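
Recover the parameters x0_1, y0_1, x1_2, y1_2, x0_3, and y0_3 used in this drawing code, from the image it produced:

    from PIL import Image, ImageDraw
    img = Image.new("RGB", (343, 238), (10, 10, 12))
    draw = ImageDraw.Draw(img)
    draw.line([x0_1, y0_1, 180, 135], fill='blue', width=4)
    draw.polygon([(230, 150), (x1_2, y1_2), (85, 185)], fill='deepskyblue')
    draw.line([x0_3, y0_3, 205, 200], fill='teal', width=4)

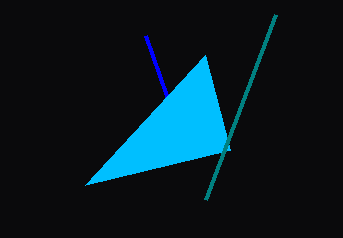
x0_1 = 145
y0_1 = 35
x1_2 = 205
y1_2 = 55
x0_3 = 275
y0_3 = 15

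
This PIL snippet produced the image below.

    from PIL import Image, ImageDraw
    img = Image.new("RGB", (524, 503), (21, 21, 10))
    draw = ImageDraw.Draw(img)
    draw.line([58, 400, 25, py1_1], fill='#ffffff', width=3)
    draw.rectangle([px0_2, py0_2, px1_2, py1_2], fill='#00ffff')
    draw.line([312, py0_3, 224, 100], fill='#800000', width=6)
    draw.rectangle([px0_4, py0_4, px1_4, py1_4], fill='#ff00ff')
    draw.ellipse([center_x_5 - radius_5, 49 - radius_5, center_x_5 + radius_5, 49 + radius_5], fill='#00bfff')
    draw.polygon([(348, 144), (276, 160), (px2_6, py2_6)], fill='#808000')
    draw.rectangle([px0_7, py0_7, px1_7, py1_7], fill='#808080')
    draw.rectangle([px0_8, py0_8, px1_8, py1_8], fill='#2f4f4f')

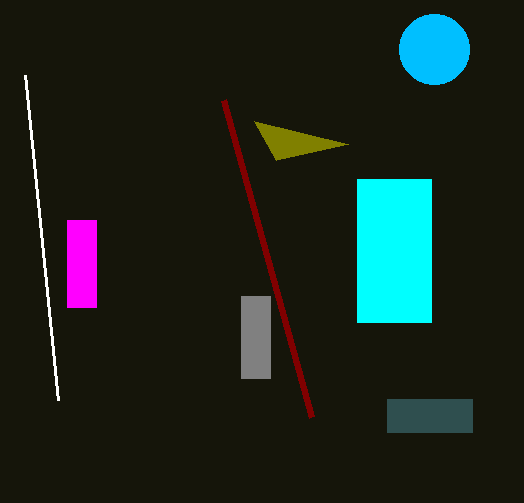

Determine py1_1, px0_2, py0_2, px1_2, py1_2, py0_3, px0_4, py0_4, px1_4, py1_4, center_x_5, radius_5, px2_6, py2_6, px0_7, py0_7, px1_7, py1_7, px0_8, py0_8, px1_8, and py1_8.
py1_1 = 75; px0_2 = 357; py0_2 = 179; px1_2 = 431; py1_2 = 322; py0_3 = 417; px0_4 = 67; py0_4 = 220; px1_4 = 96; py1_4 = 307; center_x_5 = 434; radius_5 = 35; px2_6 = 254; py2_6 = 121; px0_7 = 241; py0_7 = 296; px1_7 = 270; py1_7 = 378; px0_8 = 387; py0_8 = 399; px1_8 = 472; py1_8 = 432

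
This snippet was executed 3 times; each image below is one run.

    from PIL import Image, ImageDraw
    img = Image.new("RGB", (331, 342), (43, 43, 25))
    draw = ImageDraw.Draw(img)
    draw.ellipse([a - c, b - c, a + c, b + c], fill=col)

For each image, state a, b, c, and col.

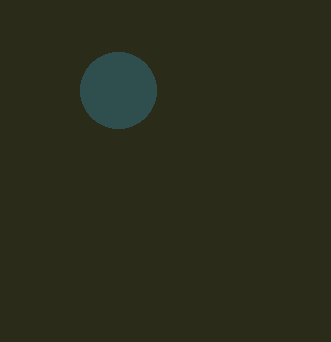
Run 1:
a = 118
b = 90
c = 38
col = 'darkslategray'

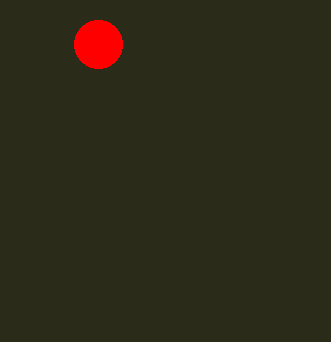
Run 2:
a = 98, b = 44, c = 24, col = 'red'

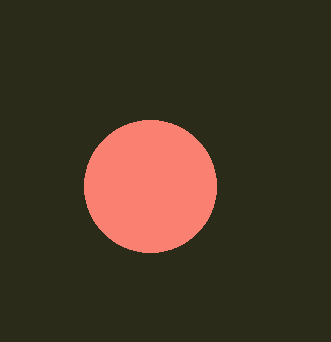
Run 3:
a = 150
b = 186
c = 66
col = 'salmon'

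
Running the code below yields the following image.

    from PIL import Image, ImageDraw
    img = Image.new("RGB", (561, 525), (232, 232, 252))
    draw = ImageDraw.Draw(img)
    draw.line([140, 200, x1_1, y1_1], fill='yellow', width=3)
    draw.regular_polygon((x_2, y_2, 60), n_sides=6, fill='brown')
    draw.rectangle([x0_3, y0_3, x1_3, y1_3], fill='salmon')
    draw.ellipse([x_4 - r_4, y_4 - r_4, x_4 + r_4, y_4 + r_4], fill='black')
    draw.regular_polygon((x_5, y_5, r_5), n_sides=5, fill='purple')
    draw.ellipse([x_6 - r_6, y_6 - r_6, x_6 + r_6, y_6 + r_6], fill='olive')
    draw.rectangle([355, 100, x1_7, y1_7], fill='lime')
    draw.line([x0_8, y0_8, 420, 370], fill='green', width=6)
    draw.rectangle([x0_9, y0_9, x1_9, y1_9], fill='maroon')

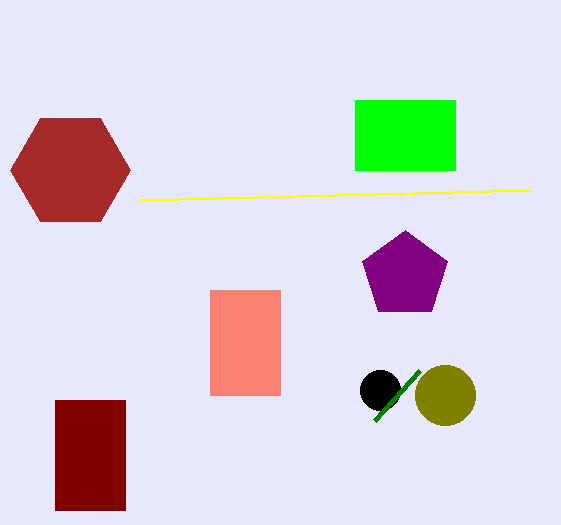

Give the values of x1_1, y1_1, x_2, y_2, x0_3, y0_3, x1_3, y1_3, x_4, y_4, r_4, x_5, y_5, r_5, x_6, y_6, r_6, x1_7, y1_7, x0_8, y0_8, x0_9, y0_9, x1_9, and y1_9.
x1_1 = 530; y1_1 = 190; x_2 = 70; y_2 = 170; x0_3 = 210; y0_3 = 290; x1_3 = 280; y1_3 = 395; x_4 = 380; y_4 = 390; r_4 = 20; x_5 = 405; y_5 = 275; r_5 = 45; x_6 = 445; y_6 = 395; r_6 = 30; x1_7 = 455; y1_7 = 170; x0_8 = 375; y0_8 = 420; x0_9 = 55; y0_9 = 400; x1_9 = 125; y1_9 = 510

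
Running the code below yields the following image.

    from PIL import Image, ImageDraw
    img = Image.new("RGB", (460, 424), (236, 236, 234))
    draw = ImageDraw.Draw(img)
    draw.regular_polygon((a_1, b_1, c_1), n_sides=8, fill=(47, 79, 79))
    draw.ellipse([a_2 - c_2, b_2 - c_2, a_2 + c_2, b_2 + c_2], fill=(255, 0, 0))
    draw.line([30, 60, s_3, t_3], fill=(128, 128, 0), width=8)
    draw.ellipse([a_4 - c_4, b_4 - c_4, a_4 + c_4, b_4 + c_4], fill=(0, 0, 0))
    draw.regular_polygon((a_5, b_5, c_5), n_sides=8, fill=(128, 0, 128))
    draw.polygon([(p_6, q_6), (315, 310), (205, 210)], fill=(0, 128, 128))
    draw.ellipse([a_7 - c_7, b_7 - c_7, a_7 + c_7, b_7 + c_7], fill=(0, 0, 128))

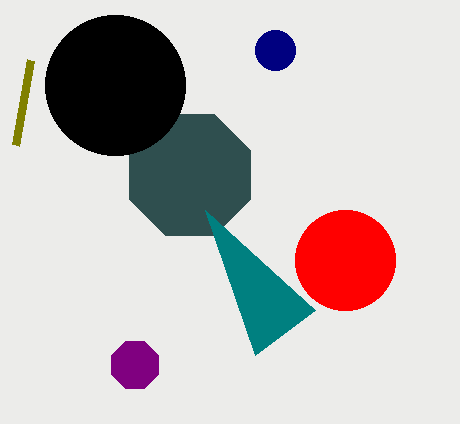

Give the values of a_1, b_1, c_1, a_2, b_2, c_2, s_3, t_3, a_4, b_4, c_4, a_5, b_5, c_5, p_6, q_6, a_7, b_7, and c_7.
a_1 = 190
b_1 = 175
c_1 = 65
a_2 = 345
b_2 = 260
c_2 = 50
s_3 = 15
t_3 = 145
a_4 = 115
b_4 = 85
c_4 = 70
a_5 = 135
b_5 = 365
c_5 = 25
p_6 = 255
q_6 = 355
a_7 = 275
b_7 = 50
c_7 = 20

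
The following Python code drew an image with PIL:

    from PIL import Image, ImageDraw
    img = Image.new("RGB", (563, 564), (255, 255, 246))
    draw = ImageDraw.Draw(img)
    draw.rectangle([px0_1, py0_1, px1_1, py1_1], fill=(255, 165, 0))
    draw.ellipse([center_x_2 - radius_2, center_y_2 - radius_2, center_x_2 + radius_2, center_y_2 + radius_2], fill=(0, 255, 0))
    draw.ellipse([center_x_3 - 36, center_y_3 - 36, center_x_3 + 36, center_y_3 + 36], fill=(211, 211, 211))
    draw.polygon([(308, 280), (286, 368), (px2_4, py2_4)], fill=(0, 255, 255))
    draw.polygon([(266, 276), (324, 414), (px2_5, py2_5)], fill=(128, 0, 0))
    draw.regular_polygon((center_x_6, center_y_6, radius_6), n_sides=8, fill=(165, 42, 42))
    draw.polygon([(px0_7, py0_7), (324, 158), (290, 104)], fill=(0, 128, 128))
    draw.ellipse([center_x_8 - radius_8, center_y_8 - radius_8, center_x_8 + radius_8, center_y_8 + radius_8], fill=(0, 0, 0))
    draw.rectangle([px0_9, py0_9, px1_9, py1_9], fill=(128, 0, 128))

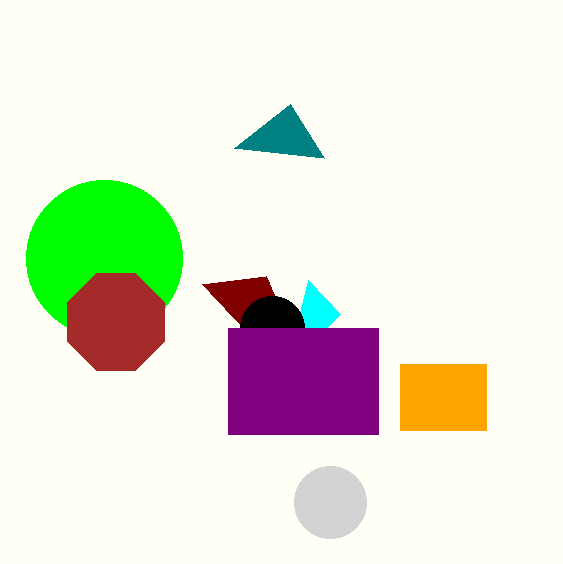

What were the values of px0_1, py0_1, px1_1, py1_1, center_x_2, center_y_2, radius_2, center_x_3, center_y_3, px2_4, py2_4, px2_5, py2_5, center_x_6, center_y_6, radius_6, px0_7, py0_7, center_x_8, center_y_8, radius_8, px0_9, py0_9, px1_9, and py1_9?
px0_1 = 400
py0_1 = 364
px1_1 = 486
py1_1 = 430
center_x_2 = 104
center_y_2 = 258
radius_2 = 78
center_x_3 = 330
center_y_3 = 502
px2_4 = 340
py2_4 = 314
px2_5 = 202
py2_5 = 284
center_x_6 = 116
center_y_6 = 322
radius_6 = 52
px0_7 = 234
py0_7 = 148
center_x_8 = 272
center_y_8 = 328
radius_8 = 32
px0_9 = 228
py0_9 = 328
px1_9 = 378
py1_9 = 434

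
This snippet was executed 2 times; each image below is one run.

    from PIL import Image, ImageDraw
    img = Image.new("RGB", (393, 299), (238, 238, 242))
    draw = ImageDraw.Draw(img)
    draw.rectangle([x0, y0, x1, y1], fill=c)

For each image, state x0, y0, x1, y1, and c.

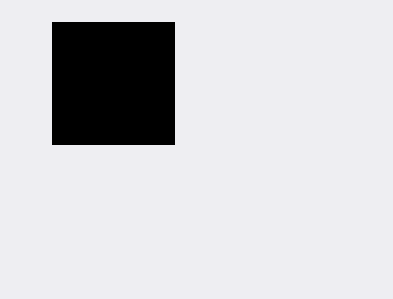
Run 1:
x0 = 52; y0 = 22; x1 = 174; y1 = 144; c = 'black'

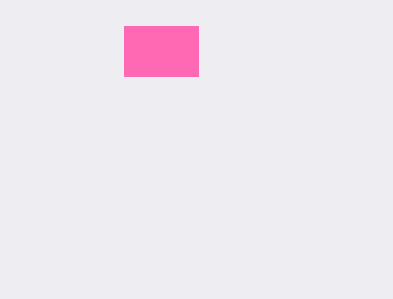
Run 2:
x0 = 124; y0 = 26; x1 = 198; y1 = 76; c = 'hotpink'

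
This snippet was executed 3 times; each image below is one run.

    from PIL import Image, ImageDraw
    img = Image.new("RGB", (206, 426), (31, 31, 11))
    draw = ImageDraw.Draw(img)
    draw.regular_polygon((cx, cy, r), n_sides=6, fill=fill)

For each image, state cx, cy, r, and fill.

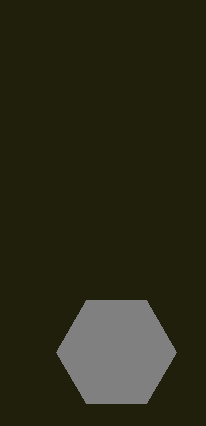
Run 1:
cx = 116, cy = 352, r = 60, fill = 'gray'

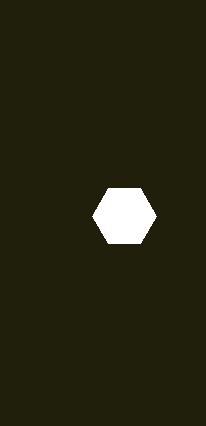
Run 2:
cx = 124; cy = 216; r = 32; fill = 'white'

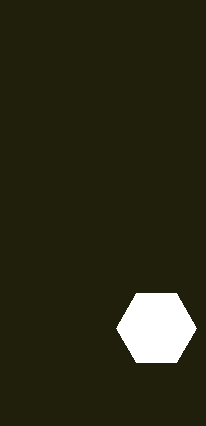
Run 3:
cx = 156, cy = 328, r = 40, fill = 'white'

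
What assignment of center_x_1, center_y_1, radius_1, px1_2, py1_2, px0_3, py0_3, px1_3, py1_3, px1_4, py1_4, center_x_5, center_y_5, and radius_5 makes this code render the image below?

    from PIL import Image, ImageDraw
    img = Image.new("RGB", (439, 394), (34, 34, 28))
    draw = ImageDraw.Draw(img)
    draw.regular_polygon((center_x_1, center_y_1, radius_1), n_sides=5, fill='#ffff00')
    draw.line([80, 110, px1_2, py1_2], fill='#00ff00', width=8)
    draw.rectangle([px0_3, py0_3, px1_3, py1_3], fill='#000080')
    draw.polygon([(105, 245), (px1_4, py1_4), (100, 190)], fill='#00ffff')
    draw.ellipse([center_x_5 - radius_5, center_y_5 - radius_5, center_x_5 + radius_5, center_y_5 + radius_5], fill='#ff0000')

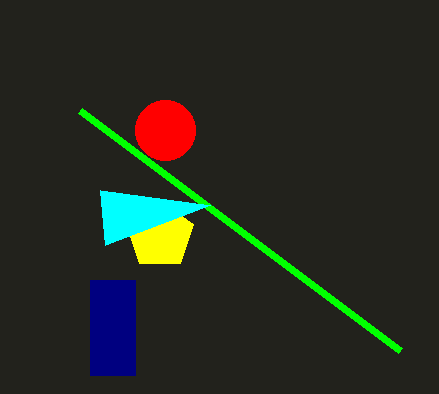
center_x_1 = 160; center_y_1 = 235; radius_1 = 35; px1_2 = 400; py1_2 = 350; px0_3 = 90; py0_3 = 280; px1_3 = 135; py1_3 = 375; px1_4 = 210; py1_4 = 205; center_x_5 = 165; center_y_5 = 130; radius_5 = 30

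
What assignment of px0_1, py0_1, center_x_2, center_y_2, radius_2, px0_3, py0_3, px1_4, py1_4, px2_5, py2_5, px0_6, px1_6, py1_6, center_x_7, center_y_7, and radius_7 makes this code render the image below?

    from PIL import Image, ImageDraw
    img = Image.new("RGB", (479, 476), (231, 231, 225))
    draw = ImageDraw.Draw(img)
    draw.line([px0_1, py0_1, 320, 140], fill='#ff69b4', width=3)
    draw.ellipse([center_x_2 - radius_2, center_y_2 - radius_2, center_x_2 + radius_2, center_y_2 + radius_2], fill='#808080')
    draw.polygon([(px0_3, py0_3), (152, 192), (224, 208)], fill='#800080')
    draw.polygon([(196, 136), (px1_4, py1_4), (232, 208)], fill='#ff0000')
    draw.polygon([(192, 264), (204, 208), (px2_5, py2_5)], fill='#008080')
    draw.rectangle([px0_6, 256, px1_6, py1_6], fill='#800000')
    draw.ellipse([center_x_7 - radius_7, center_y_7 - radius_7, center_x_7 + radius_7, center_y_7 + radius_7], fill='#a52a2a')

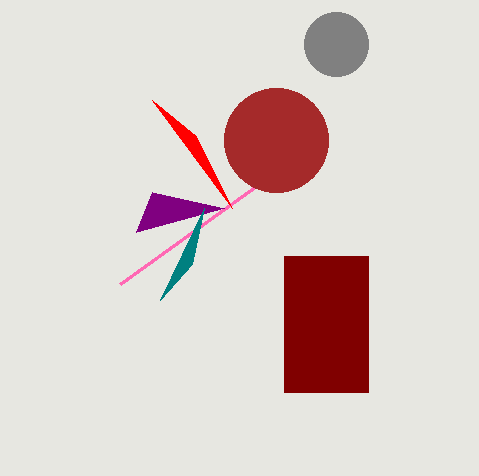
px0_1 = 120; py0_1 = 284; center_x_2 = 336; center_y_2 = 44; radius_2 = 32; px0_3 = 136; py0_3 = 232; px1_4 = 152; py1_4 = 100; px2_5 = 160; py2_5 = 300; px0_6 = 284; px1_6 = 368; py1_6 = 392; center_x_7 = 276; center_y_7 = 140; radius_7 = 52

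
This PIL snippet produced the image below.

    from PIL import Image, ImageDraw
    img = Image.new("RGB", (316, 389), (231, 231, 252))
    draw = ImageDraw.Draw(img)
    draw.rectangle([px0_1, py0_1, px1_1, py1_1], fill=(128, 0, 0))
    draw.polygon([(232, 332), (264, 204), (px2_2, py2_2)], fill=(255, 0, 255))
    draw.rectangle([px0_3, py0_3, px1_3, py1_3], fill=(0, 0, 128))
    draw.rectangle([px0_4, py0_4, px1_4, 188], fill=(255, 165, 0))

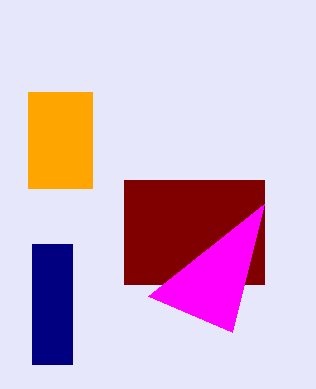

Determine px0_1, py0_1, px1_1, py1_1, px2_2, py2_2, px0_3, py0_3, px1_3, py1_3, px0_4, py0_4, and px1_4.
px0_1 = 124, py0_1 = 180, px1_1 = 264, py1_1 = 284, px2_2 = 148, py2_2 = 296, px0_3 = 32, py0_3 = 244, px1_3 = 72, py1_3 = 364, px0_4 = 28, py0_4 = 92, px1_4 = 92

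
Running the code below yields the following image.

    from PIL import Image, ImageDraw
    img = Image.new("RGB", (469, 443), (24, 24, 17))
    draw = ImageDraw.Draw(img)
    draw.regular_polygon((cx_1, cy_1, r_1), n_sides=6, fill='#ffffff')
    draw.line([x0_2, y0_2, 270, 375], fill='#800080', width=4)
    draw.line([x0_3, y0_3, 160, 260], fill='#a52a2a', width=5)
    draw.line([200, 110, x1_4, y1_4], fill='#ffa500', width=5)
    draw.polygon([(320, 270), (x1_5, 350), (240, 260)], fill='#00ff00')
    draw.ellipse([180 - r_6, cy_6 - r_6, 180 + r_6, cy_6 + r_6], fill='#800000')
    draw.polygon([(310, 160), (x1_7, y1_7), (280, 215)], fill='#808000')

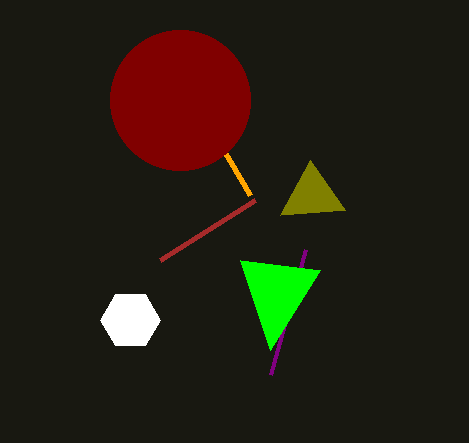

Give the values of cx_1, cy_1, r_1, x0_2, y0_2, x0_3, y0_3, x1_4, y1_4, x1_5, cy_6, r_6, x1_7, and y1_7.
cx_1 = 130
cy_1 = 320
r_1 = 30
x0_2 = 305
y0_2 = 250
x0_3 = 255
y0_3 = 200
x1_4 = 250
y1_4 = 195
x1_5 = 270
cy_6 = 100
r_6 = 70
x1_7 = 345
y1_7 = 210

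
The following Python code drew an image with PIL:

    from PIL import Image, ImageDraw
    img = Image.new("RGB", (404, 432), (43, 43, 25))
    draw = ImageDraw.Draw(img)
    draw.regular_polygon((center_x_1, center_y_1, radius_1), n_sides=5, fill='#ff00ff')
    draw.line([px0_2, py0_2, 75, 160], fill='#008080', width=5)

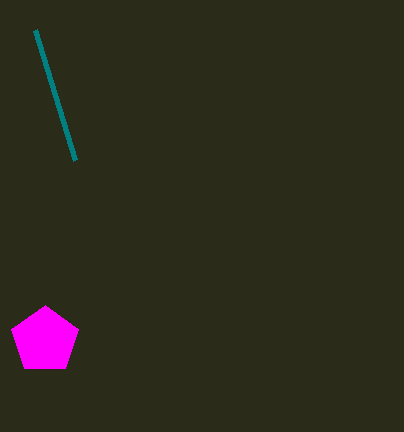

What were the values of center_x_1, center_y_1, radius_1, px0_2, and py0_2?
center_x_1 = 45, center_y_1 = 340, radius_1 = 35, px0_2 = 35, py0_2 = 30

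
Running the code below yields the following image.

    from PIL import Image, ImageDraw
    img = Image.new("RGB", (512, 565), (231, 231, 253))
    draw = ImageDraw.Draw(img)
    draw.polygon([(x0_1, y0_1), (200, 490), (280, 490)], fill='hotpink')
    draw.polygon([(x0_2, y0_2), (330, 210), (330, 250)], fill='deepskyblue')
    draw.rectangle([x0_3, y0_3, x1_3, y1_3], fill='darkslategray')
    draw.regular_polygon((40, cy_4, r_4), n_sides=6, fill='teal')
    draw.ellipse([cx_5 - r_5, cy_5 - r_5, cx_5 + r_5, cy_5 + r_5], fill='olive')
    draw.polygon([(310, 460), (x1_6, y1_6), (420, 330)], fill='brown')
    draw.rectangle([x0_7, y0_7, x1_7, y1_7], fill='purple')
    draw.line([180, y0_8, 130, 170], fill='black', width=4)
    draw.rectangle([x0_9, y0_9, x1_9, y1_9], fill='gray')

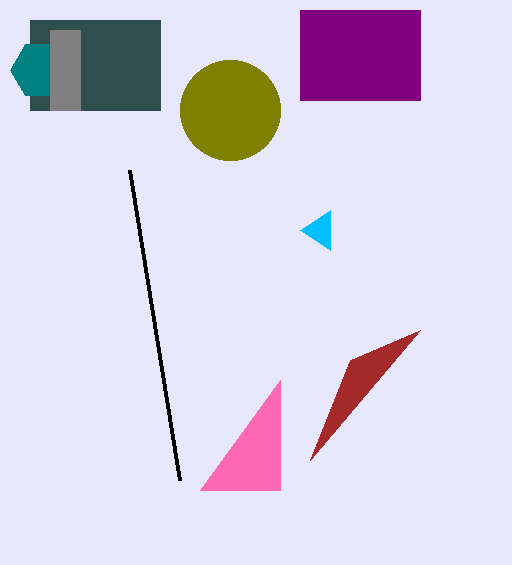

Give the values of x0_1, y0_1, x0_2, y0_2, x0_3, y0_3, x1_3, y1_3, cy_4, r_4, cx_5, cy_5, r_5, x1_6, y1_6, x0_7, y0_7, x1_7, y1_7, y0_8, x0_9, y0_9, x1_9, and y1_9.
x0_1 = 280; y0_1 = 380; x0_2 = 300; y0_2 = 230; x0_3 = 30; y0_3 = 20; x1_3 = 160; y1_3 = 110; cy_4 = 70; r_4 = 30; cx_5 = 230; cy_5 = 110; r_5 = 50; x1_6 = 350; y1_6 = 360; x0_7 = 300; y0_7 = 10; x1_7 = 420; y1_7 = 100; y0_8 = 480; x0_9 = 50; y0_9 = 30; x1_9 = 80; y1_9 = 110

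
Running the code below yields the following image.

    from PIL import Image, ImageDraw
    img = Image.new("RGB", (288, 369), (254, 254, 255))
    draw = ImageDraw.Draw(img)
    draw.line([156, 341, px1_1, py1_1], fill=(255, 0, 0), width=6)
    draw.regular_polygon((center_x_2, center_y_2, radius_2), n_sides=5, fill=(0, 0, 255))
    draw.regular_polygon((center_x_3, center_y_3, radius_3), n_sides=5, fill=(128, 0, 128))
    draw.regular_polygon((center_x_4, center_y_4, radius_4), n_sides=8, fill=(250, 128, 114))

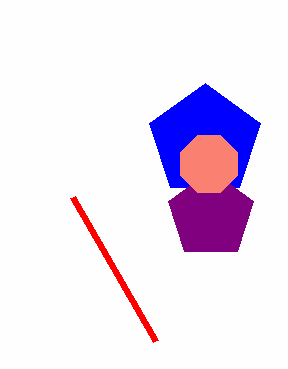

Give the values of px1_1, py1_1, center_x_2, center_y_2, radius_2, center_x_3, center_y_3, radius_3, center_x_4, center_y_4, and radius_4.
px1_1 = 73
py1_1 = 197
center_x_2 = 205
center_y_2 = 141
radius_2 = 58
center_x_3 = 211
center_y_3 = 215
radius_3 = 45
center_x_4 = 209
center_y_4 = 164
radius_4 = 31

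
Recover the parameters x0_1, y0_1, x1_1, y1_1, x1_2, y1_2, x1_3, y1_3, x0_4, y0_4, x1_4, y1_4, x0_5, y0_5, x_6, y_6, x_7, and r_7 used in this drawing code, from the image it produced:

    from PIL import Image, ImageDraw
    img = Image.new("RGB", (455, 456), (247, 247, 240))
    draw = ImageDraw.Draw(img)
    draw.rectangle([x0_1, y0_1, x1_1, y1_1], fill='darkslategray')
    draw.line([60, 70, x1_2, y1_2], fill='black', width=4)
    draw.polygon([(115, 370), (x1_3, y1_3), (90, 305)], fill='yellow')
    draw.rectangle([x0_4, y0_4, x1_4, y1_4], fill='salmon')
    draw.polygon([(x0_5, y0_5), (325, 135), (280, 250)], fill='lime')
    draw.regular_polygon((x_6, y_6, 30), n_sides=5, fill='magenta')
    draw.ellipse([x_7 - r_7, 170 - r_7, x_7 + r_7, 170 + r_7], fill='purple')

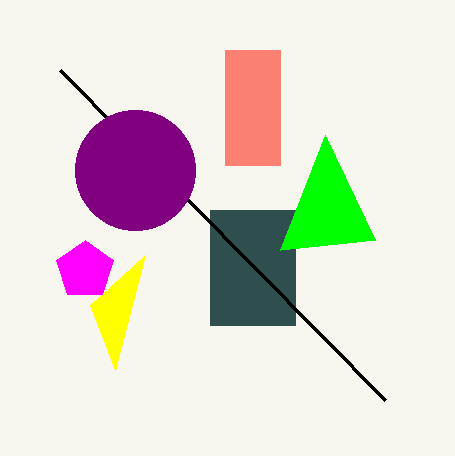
x0_1 = 210
y0_1 = 210
x1_1 = 295
y1_1 = 325
x1_2 = 385
y1_2 = 400
x1_3 = 145
y1_3 = 255
x0_4 = 225
y0_4 = 50
x1_4 = 280
y1_4 = 165
x0_5 = 375
y0_5 = 240
x_6 = 85
y_6 = 270
x_7 = 135
r_7 = 60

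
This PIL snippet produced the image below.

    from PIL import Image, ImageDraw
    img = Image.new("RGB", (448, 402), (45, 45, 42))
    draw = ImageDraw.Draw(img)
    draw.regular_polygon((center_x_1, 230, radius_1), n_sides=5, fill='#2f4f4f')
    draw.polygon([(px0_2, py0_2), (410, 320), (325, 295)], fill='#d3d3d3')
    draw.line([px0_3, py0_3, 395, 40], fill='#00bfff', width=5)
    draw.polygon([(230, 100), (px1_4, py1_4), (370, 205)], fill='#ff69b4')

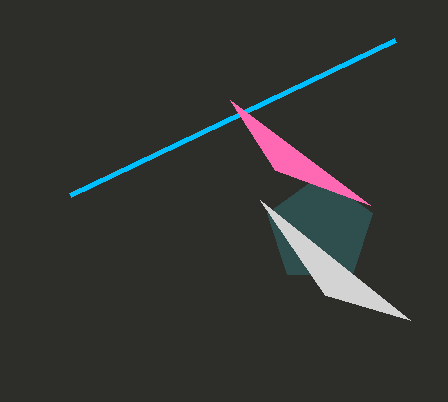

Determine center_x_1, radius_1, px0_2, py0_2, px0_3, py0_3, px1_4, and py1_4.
center_x_1 = 320; radius_1 = 55; px0_2 = 260; py0_2 = 200; px0_3 = 70; py0_3 = 195; px1_4 = 275; py1_4 = 170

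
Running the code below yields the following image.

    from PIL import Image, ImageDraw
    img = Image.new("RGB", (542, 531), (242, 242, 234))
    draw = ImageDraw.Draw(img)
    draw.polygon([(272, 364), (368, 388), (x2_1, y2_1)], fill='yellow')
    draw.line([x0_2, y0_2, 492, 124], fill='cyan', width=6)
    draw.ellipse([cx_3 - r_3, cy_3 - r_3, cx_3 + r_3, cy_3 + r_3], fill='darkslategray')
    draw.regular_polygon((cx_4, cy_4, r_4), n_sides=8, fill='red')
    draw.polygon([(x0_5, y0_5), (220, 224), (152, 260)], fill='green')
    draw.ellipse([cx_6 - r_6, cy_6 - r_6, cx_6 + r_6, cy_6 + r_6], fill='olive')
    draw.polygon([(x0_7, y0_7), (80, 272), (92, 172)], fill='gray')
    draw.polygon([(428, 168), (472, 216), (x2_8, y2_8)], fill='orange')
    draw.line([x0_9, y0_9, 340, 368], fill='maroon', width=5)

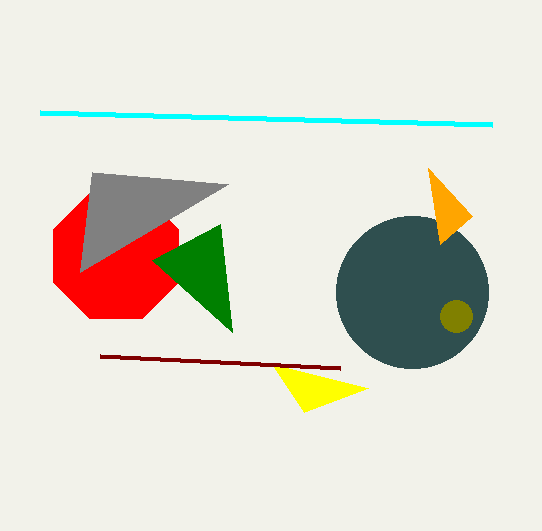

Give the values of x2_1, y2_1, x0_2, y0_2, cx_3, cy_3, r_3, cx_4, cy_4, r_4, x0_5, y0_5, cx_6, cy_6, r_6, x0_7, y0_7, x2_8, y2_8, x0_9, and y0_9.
x2_1 = 304; y2_1 = 412; x0_2 = 40; y0_2 = 112; cx_3 = 412; cy_3 = 292; r_3 = 76; cx_4 = 116; cy_4 = 256; r_4 = 68; x0_5 = 232; y0_5 = 332; cx_6 = 456; cy_6 = 316; r_6 = 16; x0_7 = 228; y0_7 = 184; x2_8 = 440; y2_8 = 244; x0_9 = 100; y0_9 = 356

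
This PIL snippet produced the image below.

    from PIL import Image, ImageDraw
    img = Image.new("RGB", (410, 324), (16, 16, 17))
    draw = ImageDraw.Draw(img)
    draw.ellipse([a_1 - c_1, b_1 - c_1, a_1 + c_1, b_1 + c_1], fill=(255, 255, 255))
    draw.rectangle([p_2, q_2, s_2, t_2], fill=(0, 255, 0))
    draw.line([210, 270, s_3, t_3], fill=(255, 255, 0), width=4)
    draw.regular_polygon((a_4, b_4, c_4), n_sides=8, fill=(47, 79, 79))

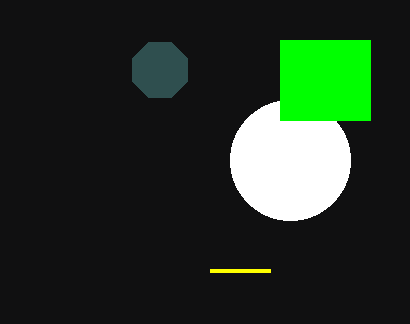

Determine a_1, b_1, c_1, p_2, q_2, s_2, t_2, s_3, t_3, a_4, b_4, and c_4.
a_1 = 290
b_1 = 160
c_1 = 60
p_2 = 280
q_2 = 40
s_2 = 370
t_2 = 120
s_3 = 270
t_3 = 270
a_4 = 160
b_4 = 70
c_4 = 30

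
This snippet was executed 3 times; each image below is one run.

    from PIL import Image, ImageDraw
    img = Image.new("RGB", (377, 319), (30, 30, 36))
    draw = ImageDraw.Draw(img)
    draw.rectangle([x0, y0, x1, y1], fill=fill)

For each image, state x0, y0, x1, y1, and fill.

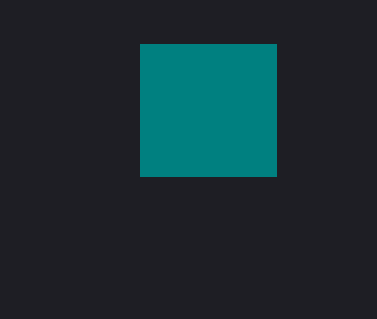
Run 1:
x0 = 140; y0 = 44; x1 = 276; y1 = 176; fill = 'teal'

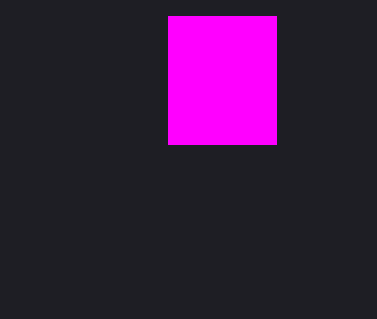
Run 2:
x0 = 168
y0 = 16
x1 = 276
y1 = 144
fill = 'magenta'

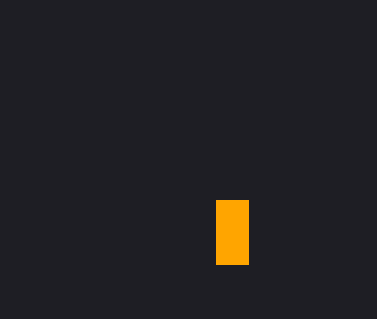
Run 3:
x0 = 216
y0 = 200
x1 = 248
y1 = 264
fill = 'orange'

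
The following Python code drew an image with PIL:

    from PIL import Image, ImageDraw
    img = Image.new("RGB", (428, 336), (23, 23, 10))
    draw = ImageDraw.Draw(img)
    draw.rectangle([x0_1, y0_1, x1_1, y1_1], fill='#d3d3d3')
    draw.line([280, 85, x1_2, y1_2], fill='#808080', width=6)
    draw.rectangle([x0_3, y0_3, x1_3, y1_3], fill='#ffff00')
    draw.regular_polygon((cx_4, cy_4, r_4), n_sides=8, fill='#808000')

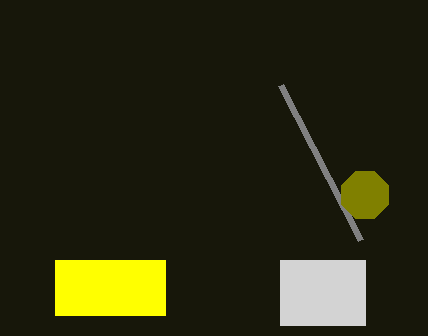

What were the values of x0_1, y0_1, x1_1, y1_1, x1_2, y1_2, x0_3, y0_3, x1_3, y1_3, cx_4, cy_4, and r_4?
x0_1 = 280, y0_1 = 260, x1_1 = 365, y1_1 = 325, x1_2 = 360, y1_2 = 240, x0_3 = 55, y0_3 = 260, x1_3 = 165, y1_3 = 315, cx_4 = 365, cy_4 = 195, r_4 = 25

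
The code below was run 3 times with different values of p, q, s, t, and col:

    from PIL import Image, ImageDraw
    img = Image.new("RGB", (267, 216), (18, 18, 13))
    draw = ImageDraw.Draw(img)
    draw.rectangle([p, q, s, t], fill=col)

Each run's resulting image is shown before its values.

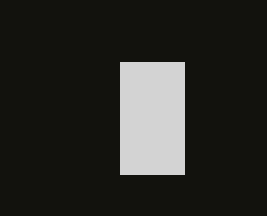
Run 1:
p = 120; q = 62; s = 184; t = 174; col = 'lightgray'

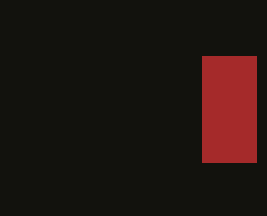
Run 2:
p = 202
q = 56
s = 256
t = 162
col = 'brown'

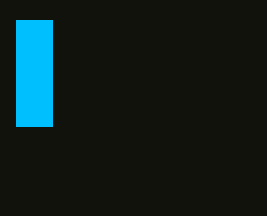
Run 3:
p = 16; q = 20; s = 52; t = 126; col = 'deepskyblue'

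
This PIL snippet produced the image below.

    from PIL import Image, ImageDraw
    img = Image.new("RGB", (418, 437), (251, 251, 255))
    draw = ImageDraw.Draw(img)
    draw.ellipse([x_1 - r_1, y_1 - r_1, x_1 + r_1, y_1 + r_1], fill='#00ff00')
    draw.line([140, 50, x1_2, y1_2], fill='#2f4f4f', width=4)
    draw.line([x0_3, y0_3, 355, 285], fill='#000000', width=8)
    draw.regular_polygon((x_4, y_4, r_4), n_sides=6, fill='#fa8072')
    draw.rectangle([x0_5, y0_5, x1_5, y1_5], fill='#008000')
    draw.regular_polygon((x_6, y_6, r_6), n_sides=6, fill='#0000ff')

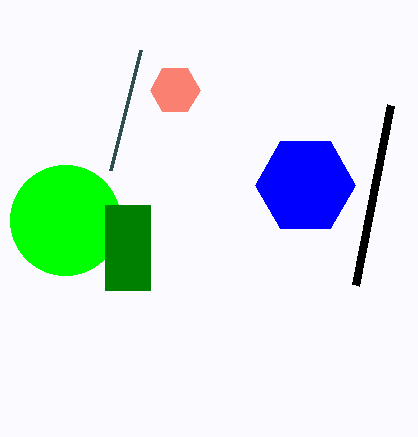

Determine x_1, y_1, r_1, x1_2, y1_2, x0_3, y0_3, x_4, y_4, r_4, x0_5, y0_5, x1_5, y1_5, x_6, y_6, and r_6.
x_1 = 65
y_1 = 220
r_1 = 55
x1_2 = 110
y1_2 = 170
x0_3 = 390
y0_3 = 105
x_4 = 175
y_4 = 90
r_4 = 25
x0_5 = 105
y0_5 = 205
x1_5 = 150
y1_5 = 290
x_6 = 305
y_6 = 185
r_6 = 50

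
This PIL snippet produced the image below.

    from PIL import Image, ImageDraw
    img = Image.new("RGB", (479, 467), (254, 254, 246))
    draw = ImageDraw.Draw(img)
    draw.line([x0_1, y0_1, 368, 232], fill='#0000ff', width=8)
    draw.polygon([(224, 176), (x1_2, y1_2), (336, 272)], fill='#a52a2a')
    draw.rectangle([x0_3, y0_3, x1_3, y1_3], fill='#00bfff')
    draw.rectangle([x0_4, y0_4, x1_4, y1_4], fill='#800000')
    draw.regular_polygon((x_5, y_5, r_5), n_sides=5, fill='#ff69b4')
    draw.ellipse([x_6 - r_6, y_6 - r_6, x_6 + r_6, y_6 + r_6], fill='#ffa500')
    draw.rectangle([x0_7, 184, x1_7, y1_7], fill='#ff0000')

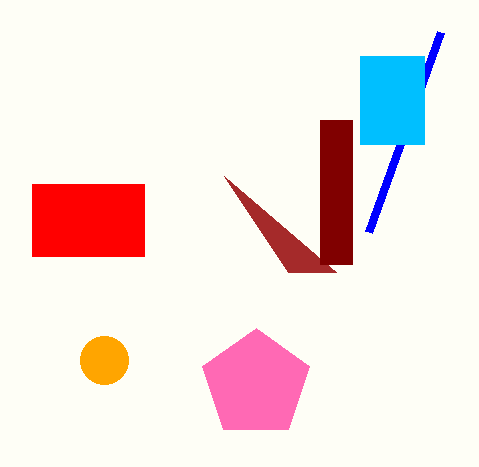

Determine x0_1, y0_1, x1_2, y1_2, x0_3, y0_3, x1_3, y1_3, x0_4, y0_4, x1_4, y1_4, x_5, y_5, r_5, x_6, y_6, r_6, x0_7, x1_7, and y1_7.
x0_1 = 440; y0_1 = 32; x1_2 = 288; y1_2 = 272; x0_3 = 360; y0_3 = 56; x1_3 = 424; y1_3 = 144; x0_4 = 320; y0_4 = 120; x1_4 = 352; y1_4 = 264; x_5 = 256; y_5 = 384; r_5 = 56; x_6 = 104; y_6 = 360; r_6 = 24; x0_7 = 32; x1_7 = 144; y1_7 = 256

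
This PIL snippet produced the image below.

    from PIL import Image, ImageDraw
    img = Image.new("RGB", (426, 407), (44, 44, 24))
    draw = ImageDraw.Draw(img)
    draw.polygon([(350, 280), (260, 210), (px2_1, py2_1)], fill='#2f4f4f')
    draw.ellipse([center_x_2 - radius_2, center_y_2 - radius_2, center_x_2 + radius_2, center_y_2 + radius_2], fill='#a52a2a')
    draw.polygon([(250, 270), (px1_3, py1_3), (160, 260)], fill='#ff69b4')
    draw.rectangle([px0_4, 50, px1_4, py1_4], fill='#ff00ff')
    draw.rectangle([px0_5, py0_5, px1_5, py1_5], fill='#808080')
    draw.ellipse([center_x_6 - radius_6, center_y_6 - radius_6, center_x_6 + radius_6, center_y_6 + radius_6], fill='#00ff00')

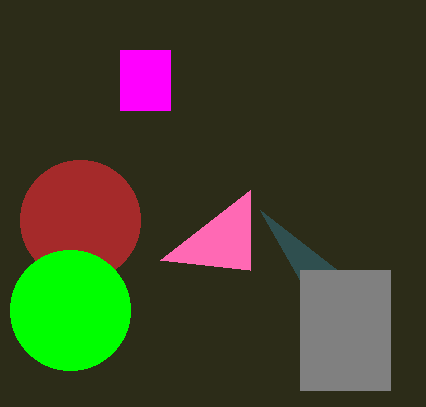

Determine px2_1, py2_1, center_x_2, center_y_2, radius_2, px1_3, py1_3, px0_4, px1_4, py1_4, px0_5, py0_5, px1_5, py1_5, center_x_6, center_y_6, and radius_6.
px2_1 = 300; py2_1 = 280; center_x_2 = 80; center_y_2 = 220; radius_2 = 60; px1_3 = 250; py1_3 = 190; px0_4 = 120; px1_4 = 170; py1_4 = 110; px0_5 = 300; py0_5 = 270; px1_5 = 390; py1_5 = 390; center_x_6 = 70; center_y_6 = 310; radius_6 = 60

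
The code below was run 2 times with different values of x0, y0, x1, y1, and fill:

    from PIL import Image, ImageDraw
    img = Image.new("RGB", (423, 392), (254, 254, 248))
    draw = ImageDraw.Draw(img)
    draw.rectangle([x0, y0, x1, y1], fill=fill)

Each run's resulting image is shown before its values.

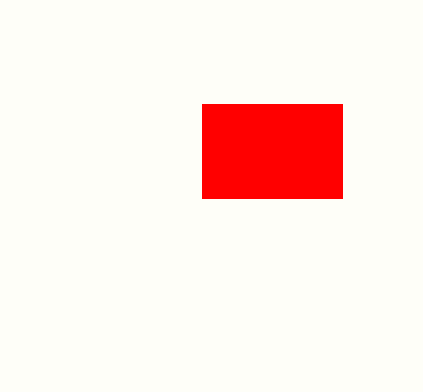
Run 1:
x0 = 202; y0 = 104; x1 = 342; y1 = 198; fill = 'red'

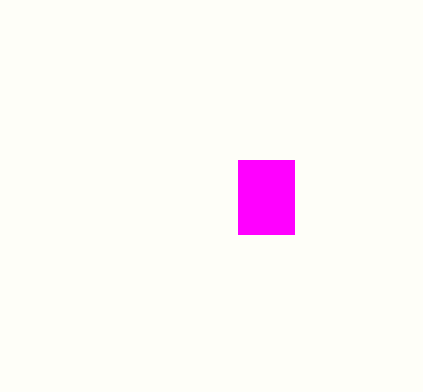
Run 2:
x0 = 238; y0 = 160; x1 = 294; y1 = 234; fill = 'magenta'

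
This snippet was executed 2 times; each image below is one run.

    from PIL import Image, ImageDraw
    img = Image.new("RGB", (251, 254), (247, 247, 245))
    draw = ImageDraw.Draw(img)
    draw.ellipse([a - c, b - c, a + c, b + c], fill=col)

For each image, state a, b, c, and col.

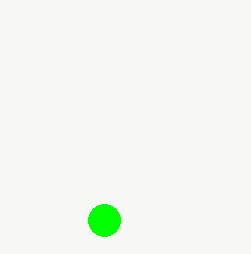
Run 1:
a = 104; b = 220; c = 16; col = 'lime'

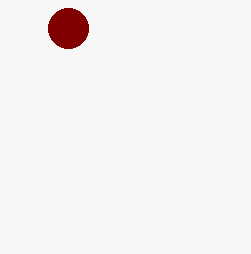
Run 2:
a = 68, b = 28, c = 20, col = 'maroon'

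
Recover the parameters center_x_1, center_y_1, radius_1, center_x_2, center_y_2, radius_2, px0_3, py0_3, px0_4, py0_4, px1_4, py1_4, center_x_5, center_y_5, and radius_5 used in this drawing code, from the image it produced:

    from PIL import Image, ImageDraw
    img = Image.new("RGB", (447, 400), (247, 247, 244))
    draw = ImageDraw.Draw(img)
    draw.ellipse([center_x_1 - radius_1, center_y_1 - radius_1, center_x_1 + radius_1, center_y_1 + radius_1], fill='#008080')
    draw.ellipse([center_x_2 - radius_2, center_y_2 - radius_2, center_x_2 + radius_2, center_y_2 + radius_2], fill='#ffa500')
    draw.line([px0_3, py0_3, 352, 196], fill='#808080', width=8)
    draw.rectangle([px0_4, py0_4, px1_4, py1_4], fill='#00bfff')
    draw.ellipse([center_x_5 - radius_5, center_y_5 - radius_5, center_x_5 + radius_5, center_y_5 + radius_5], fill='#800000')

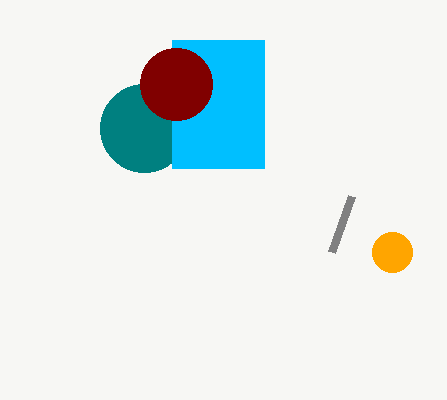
center_x_1 = 144, center_y_1 = 128, radius_1 = 44, center_x_2 = 392, center_y_2 = 252, radius_2 = 20, px0_3 = 332, py0_3 = 252, px0_4 = 172, py0_4 = 40, px1_4 = 264, py1_4 = 168, center_x_5 = 176, center_y_5 = 84, radius_5 = 36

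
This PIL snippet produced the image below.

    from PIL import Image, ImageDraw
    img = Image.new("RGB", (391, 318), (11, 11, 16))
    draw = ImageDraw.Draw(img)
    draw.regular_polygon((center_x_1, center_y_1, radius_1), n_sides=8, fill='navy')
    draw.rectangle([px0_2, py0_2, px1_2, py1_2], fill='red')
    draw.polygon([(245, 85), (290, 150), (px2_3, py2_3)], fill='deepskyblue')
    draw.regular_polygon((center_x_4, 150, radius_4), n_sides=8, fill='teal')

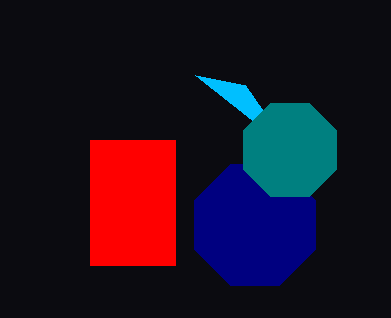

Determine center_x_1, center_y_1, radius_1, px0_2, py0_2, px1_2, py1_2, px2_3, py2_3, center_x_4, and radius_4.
center_x_1 = 255, center_y_1 = 225, radius_1 = 65, px0_2 = 90, py0_2 = 140, px1_2 = 175, py1_2 = 265, px2_3 = 195, py2_3 = 75, center_x_4 = 290, radius_4 = 50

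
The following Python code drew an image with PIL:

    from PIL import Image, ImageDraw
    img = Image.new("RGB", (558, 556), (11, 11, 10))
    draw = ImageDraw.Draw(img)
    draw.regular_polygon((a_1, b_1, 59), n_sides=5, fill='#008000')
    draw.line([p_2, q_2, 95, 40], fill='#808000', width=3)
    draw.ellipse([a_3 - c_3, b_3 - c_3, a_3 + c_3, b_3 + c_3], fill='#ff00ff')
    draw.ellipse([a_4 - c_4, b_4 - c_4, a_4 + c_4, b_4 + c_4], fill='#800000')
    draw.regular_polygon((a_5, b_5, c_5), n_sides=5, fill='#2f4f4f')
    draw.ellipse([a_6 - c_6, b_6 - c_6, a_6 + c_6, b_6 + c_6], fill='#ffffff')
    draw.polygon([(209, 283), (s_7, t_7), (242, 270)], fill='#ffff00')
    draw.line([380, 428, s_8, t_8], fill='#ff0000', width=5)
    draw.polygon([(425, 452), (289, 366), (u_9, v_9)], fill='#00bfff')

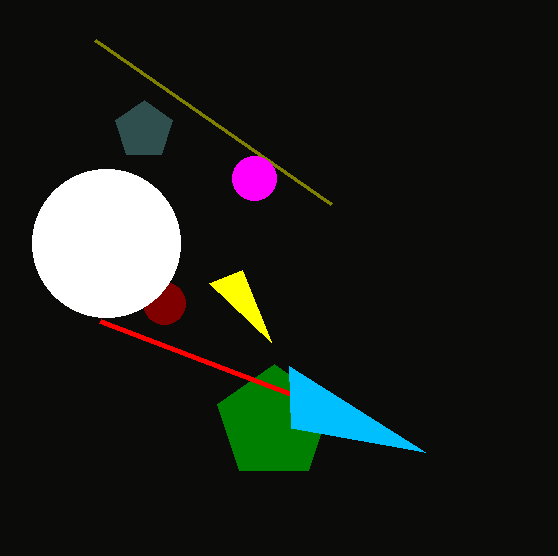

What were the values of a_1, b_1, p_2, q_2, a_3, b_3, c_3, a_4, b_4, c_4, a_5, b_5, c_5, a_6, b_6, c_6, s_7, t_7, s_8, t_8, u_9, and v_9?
a_1 = 274, b_1 = 423, p_2 = 331, q_2 = 204, a_3 = 254, b_3 = 178, c_3 = 22, a_4 = 164, b_4 = 303, c_4 = 21, a_5 = 144, b_5 = 130, c_5 = 30, a_6 = 106, b_6 = 243, c_6 = 74, s_7 = 271, t_7 = 342, s_8 = 100, t_8 = 321, u_9 = 291, v_9 = 428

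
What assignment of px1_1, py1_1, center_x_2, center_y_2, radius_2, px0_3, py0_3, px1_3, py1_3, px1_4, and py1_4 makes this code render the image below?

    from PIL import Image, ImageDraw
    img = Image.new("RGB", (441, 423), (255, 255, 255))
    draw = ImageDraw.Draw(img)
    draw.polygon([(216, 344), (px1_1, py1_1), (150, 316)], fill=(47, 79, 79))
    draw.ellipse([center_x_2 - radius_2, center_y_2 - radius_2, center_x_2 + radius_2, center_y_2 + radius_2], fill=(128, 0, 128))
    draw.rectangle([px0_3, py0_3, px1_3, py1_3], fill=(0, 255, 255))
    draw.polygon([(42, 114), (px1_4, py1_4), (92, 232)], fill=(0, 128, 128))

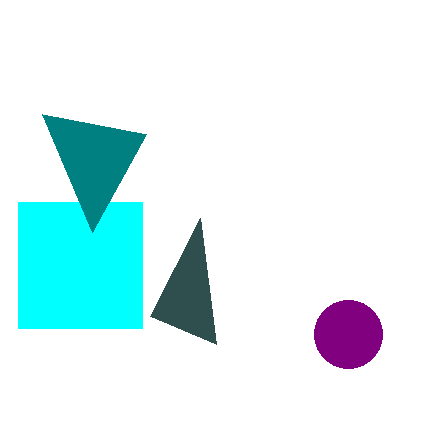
px1_1 = 200
py1_1 = 218
center_x_2 = 348
center_y_2 = 334
radius_2 = 34
px0_3 = 18
py0_3 = 202
px1_3 = 142
py1_3 = 328
px1_4 = 146
py1_4 = 134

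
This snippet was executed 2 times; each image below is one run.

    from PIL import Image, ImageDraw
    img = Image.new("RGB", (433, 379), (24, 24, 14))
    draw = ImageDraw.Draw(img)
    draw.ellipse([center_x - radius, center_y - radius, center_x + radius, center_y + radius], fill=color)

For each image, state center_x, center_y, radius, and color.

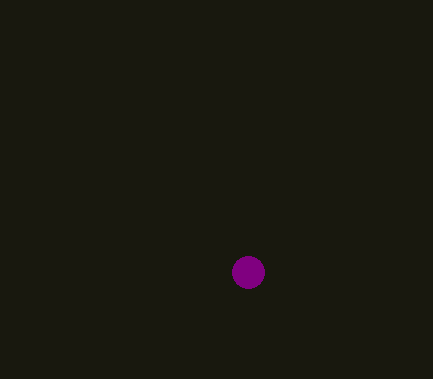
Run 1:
center_x = 248
center_y = 272
radius = 16
color = 'purple'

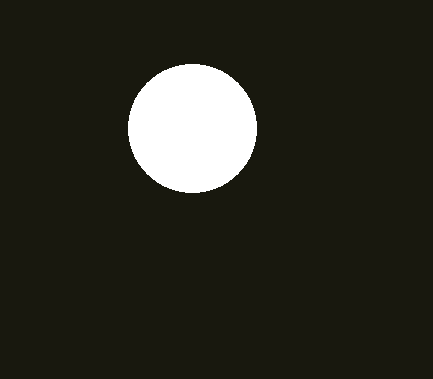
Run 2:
center_x = 192, center_y = 128, radius = 64, color = 'white'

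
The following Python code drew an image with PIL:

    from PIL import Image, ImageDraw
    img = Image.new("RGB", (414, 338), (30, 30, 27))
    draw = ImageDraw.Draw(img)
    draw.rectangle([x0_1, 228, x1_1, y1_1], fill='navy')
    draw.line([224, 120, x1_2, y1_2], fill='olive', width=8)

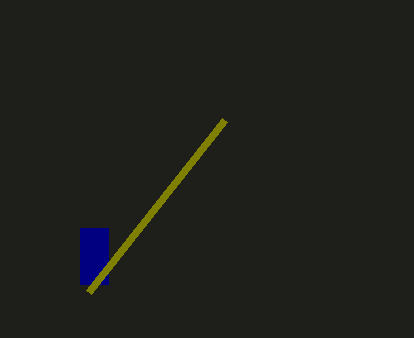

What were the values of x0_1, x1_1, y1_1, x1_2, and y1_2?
x0_1 = 80, x1_1 = 108, y1_1 = 284, x1_2 = 88, y1_2 = 292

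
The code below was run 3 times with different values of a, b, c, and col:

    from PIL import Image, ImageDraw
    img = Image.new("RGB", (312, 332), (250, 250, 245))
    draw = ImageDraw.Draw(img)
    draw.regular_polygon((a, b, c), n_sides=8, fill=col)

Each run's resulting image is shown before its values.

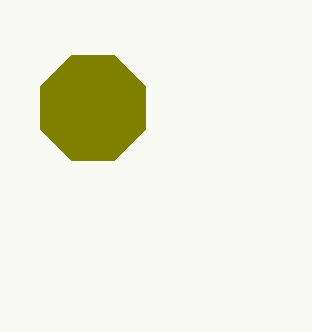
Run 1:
a = 93; b = 108; c = 57; col = 'olive'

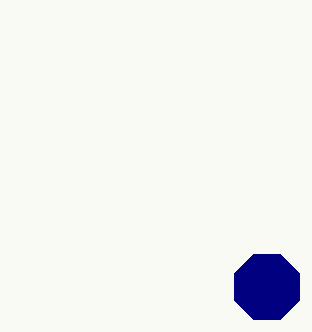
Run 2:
a = 267
b = 287
c = 35
col = 'navy'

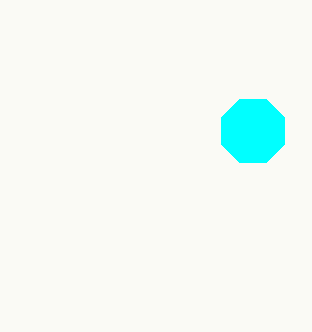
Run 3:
a = 253, b = 131, c = 34, col = 'cyan'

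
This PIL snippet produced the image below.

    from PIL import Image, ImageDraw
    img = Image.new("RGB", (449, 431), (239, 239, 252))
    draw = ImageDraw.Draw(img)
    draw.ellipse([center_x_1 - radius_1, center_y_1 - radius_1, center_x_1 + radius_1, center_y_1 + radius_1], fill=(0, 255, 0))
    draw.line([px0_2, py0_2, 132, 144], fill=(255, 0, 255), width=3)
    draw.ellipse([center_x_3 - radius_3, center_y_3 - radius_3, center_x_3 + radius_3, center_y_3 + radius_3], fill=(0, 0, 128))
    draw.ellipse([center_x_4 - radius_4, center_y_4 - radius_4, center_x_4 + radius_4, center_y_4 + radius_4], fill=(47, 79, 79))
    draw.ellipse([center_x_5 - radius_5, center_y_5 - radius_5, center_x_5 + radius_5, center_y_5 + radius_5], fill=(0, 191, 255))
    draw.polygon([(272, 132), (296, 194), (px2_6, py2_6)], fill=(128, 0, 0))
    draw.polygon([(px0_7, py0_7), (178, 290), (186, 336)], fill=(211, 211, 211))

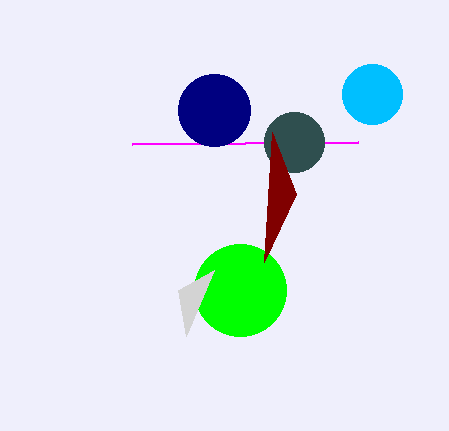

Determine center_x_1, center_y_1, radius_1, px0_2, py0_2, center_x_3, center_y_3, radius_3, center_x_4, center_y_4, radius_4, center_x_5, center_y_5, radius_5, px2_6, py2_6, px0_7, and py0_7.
center_x_1 = 240, center_y_1 = 290, radius_1 = 46, px0_2 = 358, py0_2 = 142, center_x_3 = 214, center_y_3 = 110, radius_3 = 36, center_x_4 = 294, center_y_4 = 142, radius_4 = 30, center_x_5 = 372, center_y_5 = 94, radius_5 = 30, px2_6 = 264, py2_6 = 262, px0_7 = 214, py0_7 = 270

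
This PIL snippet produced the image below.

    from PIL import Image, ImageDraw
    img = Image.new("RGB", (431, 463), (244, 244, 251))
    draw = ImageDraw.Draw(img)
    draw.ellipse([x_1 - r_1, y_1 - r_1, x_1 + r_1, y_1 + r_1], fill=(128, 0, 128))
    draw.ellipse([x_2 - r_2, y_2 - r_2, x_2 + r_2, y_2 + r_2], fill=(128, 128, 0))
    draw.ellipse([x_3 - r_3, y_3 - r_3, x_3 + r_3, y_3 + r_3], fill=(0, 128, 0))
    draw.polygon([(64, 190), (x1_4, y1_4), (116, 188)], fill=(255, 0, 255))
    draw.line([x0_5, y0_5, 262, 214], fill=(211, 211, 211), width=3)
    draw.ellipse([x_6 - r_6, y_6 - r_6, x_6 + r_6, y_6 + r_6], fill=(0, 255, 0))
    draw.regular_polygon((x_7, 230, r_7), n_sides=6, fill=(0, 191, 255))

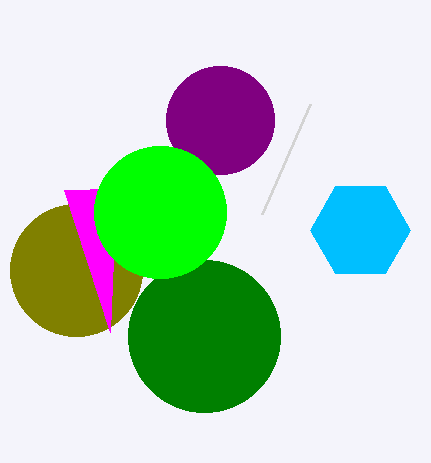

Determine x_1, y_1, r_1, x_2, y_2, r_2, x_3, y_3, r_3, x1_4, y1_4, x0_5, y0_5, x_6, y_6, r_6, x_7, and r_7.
x_1 = 220, y_1 = 120, r_1 = 54, x_2 = 76, y_2 = 270, r_2 = 66, x_3 = 204, y_3 = 336, r_3 = 76, x1_4 = 110, y1_4 = 332, x0_5 = 310, y0_5 = 104, x_6 = 160, y_6 = 212, r_6 = 66, x_7 = 360, r_7 = 50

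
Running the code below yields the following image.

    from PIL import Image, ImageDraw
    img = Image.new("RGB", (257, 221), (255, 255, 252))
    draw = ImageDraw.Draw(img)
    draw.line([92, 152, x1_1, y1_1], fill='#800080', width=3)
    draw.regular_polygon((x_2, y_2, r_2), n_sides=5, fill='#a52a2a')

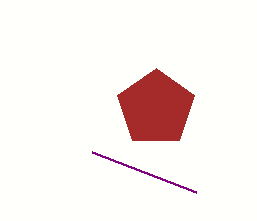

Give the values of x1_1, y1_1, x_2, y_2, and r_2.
x1_1 = 196
y1_1 = 192
x_2 = 156
y_2 = 108
r_2 = 40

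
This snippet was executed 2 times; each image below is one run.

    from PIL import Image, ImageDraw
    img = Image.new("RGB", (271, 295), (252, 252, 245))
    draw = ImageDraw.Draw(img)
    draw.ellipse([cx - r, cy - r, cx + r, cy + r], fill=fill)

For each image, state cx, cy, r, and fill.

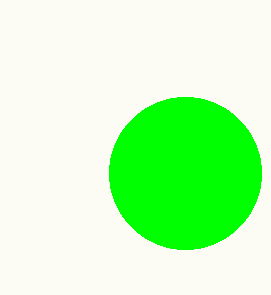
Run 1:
cx = 185, cy = 173, r = 76, fill = 'lime'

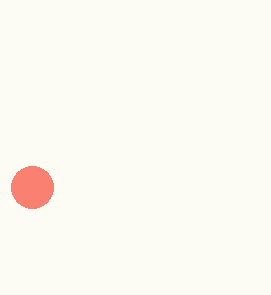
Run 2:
cx = 32, cy = 187, r = 21, fill = 'salmon'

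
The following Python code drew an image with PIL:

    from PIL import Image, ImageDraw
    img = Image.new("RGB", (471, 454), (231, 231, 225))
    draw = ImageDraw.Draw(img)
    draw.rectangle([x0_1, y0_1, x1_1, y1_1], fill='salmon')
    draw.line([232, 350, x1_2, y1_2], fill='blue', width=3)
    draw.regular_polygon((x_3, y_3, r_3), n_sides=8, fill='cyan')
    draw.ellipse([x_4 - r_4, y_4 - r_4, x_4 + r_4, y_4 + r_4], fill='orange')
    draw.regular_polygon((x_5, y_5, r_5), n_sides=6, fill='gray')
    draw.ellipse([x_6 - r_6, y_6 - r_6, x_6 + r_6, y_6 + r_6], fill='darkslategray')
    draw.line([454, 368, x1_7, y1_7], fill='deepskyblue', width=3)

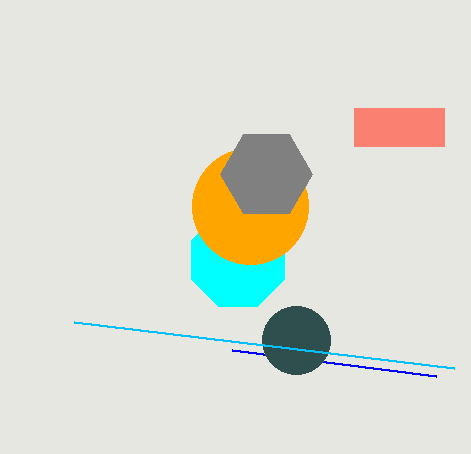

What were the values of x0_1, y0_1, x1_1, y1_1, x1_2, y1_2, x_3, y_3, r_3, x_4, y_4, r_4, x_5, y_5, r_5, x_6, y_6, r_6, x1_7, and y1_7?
x0_1 = 354
y0_1 = 108
x1_1 = 444
y1_1 = 146
x1_2 = 436
y1_2 = 376
x_3 = 238
y_3 = 260
r_3 = 50
x_4 = 250
y_4 = 206
r_4 = 58
x_5 = 266
y_5 = 174
r_5 = 46
x_6 = 296
y_6 = 340
r_6 = 34
x1_7 = 74
y1_7 = 322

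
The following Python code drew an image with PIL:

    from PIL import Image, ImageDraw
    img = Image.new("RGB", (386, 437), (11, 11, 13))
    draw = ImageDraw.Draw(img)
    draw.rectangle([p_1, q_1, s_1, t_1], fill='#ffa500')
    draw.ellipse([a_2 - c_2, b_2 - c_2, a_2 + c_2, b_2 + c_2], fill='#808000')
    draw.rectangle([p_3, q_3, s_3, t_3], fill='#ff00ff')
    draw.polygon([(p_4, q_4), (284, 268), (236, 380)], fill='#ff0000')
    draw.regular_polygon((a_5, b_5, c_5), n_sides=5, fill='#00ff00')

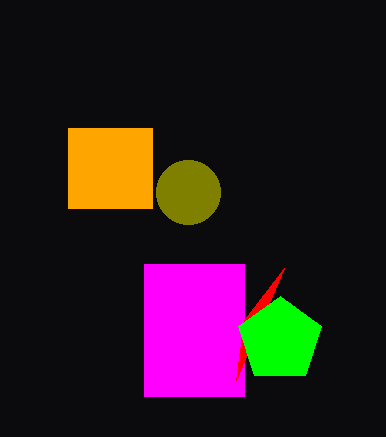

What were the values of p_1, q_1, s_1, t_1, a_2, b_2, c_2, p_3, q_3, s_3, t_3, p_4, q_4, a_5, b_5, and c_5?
p_1 = 68, q_1 = 128, s_1 = 152, t_1 = 208, a_2 = 188, b_2 = 192, c_2 = 32, p_3 = 144, q_3 = 264, s_3 = 244, t_3 = 396, p_4 = 244, q_4 = 320, a_5 = 280, b_5 = 340, c_5 = 44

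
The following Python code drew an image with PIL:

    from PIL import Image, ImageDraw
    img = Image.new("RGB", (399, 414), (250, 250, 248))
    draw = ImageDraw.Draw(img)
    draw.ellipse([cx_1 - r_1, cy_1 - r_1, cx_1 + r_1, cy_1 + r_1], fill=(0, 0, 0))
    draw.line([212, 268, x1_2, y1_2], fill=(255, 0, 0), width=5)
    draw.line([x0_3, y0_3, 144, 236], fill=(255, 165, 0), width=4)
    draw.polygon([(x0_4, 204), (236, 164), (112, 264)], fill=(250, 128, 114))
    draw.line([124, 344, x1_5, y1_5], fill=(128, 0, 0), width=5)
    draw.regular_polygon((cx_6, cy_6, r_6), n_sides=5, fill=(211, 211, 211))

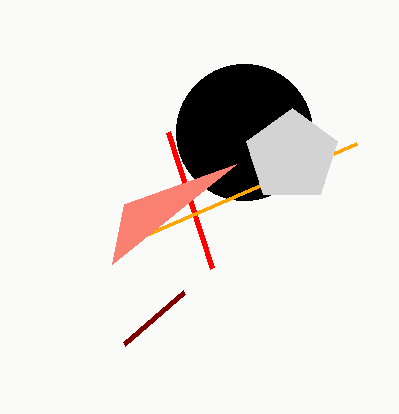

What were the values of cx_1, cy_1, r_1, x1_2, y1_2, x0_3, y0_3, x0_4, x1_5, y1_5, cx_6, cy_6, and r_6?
cx_1 = 244, cy_1 = 132, r_1 = 68, x1_2 = 168, y1_2 = 132, x0_3 = 356, y0_3 = 144, x0_4 = 124, x1_5 = 184, y1_5 = 292, cx_6 = 292, cy_6 = 156, r_6 = 48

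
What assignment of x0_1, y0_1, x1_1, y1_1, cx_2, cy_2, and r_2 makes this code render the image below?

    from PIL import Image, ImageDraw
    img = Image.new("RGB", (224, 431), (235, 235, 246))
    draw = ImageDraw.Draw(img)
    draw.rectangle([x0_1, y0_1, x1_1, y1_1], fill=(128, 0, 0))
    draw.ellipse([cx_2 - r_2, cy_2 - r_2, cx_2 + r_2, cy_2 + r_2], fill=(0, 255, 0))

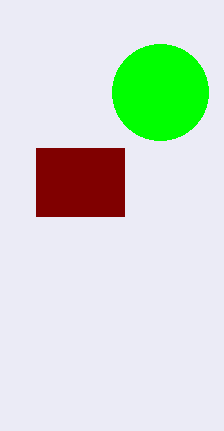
x0_1 = 36; y0_1 = 148; x1_1 = 124; y1_1 = 216; cx_2 = 160; cy_2 = 92; r_2 = 48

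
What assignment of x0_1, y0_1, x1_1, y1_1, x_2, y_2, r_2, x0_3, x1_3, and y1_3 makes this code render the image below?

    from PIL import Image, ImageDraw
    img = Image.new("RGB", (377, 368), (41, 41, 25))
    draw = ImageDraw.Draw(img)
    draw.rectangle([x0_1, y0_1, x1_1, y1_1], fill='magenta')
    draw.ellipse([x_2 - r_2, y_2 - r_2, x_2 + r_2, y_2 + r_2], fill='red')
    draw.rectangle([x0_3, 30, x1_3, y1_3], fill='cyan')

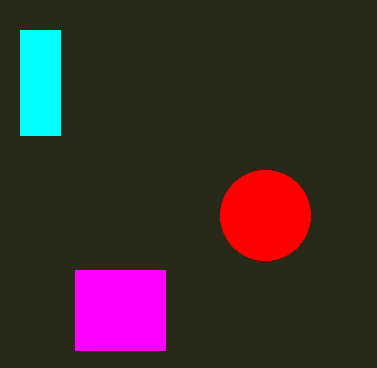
x0_1 = 75
y0_1 = 270
x1_1 = 165
y1_1 = 350
x_2 = 265
y_2 = 215
r_2 = 45
x0_3 = 20
x1_3 = 60
y1_3 = 135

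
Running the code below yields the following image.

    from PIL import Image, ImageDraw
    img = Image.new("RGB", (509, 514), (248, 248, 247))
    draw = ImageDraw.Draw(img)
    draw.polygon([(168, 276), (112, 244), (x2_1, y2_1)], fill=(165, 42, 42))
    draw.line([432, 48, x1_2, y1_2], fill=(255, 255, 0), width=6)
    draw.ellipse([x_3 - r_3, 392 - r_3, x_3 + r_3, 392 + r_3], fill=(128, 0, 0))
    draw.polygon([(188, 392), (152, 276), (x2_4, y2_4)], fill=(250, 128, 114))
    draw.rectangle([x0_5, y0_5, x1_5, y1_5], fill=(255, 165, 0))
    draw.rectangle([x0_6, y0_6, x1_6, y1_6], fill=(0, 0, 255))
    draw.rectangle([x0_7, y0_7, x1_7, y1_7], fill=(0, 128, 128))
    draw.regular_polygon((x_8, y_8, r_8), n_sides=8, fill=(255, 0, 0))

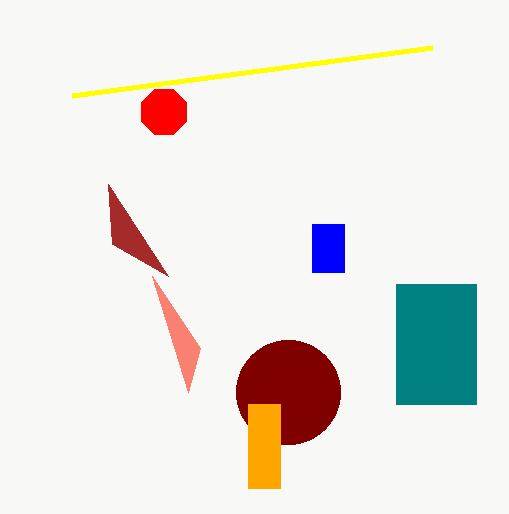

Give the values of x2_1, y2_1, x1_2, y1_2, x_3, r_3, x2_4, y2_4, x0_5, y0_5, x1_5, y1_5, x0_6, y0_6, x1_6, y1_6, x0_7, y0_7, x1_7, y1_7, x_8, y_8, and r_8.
x2_1 = 108, y2_1 = 184, x1_2 = 72, y1_2 = 96, x_3 = 288, r_3 = 52, x2_4 = 200, y2_4 = 348, x0_5 = 248, y0_5 = 404, x1_5 = 280, y1_5 = 488, x0_6 = 312, y0_6 = 224, x1_6 = 344, y1_6 = 272, x0_7 = 396, y0_7 = 284, x1_7 = 476, y1_7 = 404, x_8 = 164, y_8 = 112, r_8 = 24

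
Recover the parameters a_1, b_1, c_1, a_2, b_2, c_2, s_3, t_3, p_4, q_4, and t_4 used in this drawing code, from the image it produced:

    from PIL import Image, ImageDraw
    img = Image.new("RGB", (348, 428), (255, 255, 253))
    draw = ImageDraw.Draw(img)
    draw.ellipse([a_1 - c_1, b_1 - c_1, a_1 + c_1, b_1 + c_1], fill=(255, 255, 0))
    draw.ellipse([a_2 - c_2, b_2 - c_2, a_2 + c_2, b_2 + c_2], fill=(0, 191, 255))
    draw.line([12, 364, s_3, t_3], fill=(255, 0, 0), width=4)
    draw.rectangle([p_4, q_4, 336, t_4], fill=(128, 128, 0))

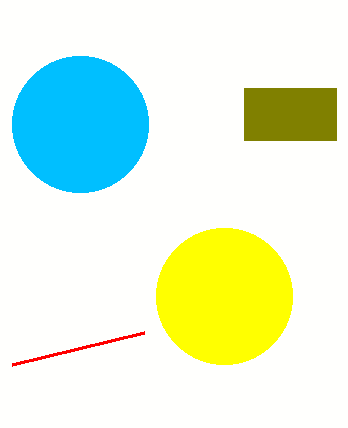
a_1 = 224
b_1 = 296
c_1 = 68
a_2 = 80
b_2 = 124
c_2 = 68
s_3 = 144
t_3 = 332
p_4 = 244
q_4 = 88
t_4 = 140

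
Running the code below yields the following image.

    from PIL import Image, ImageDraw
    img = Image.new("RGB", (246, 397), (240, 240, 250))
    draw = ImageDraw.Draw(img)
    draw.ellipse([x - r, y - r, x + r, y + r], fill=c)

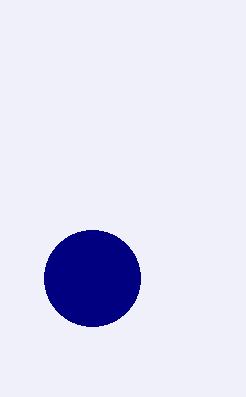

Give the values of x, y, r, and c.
x = 92, y = 278, r = 48, c = 'navy'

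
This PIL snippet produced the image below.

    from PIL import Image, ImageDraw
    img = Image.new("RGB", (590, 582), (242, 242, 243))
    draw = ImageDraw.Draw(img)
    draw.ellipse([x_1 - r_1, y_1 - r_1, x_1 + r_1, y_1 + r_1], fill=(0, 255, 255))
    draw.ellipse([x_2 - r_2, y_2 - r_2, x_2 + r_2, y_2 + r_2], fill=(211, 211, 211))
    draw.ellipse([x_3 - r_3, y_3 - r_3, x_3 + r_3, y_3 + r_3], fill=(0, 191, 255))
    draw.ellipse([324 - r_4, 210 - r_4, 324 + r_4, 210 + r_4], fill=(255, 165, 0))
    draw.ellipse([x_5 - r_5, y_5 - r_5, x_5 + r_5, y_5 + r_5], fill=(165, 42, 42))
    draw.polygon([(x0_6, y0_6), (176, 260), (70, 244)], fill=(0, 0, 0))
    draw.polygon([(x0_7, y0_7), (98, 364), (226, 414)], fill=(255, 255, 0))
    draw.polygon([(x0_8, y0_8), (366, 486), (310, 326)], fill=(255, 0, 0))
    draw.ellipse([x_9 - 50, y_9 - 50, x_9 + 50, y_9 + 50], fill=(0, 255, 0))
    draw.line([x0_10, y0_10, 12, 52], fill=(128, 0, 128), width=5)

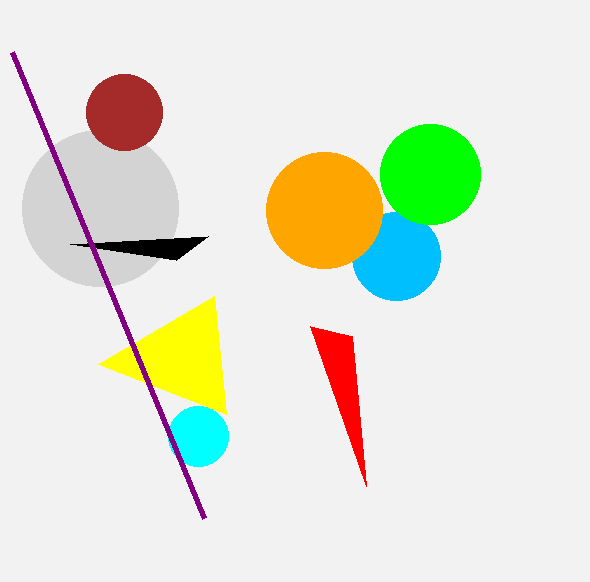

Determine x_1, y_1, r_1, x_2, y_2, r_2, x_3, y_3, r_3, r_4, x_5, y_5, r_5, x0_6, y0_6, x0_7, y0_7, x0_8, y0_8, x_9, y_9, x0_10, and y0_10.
x_1 = 198, y_1 = 436, r_1 = 30, x_2 = 100, y_2 = 208, r_2 = 78, x_3 = 396, y_3 = 256, r_3 = 44, r_4 = 58, x_5 = 124, y_5 = 112, r_5 = 38, x0_6 = 208, y0_6 = 236, x0_7 = 214, y0_7 = 296, x0_8 = 352, y0_8 = 336, x_9 = 430, y_9 = 174, x0_10 = 204, y0_10 = 518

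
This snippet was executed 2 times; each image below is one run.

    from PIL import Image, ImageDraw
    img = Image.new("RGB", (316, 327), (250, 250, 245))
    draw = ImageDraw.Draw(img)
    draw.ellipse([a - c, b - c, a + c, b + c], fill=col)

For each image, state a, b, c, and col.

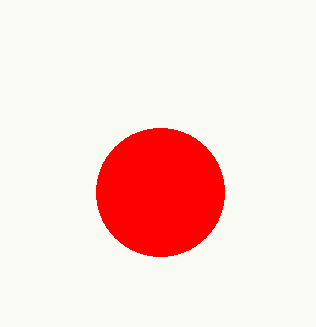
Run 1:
a = 160
b = 192
c = 64
col = 'red'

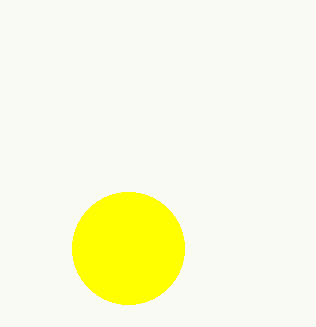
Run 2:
a = 128
b = 248
c = 56
col = 'yellow'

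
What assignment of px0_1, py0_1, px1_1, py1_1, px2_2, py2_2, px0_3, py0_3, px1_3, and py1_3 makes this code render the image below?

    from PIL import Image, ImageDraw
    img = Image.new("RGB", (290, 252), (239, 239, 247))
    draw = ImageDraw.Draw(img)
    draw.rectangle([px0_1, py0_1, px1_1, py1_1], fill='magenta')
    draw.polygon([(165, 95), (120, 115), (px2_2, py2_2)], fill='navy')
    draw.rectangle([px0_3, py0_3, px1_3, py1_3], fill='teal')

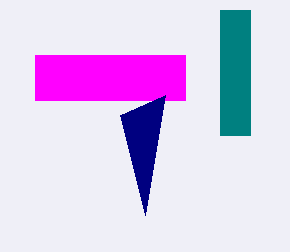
px0_1 = 35; py0_1 = 55; px1_1 = 185; py1_1 = 100; px2_2 = 145; py2_2 = 215; px0_3 = 220; py0_3 = 10; px1_3 = 250; py1_3 = 135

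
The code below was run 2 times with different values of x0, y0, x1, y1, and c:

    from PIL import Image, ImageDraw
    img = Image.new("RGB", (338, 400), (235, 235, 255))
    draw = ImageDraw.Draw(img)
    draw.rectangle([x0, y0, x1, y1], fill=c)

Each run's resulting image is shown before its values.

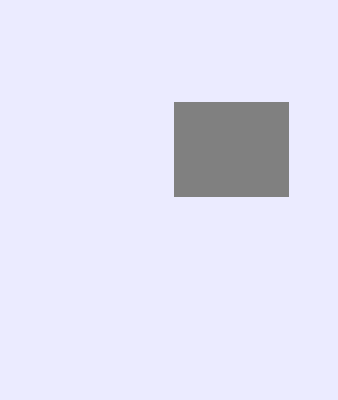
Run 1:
x0 = 174; y0 = 102; x1 = 288; y1 = 196; c = 'gray'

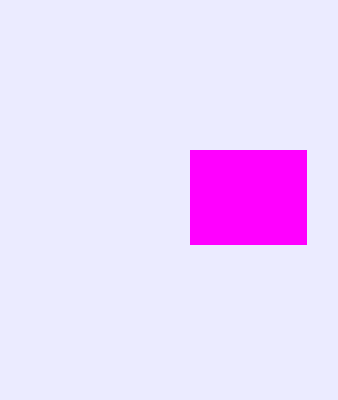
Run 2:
x0 = 190; y0 = 150; x1 = 306; y1 = 244; c = 'magenta'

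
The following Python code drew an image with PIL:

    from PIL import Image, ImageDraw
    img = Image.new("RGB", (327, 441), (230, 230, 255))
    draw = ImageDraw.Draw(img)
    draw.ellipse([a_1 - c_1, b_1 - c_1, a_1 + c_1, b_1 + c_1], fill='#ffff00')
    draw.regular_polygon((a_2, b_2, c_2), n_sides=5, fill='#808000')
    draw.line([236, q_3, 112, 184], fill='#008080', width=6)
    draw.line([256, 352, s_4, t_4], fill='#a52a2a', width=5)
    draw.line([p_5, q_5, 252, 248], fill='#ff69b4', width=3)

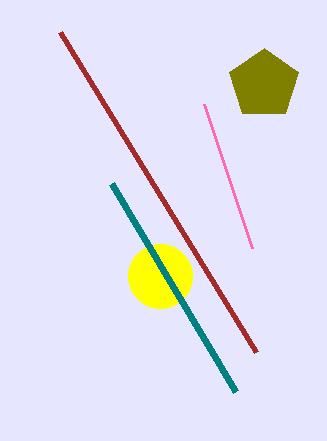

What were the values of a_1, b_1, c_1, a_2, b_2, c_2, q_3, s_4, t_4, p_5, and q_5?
a_1 = 160; b_1 = 276; c_1 = 32; a_2 = 264; b_2 = 84; c_2 = 36; q_3 = 392; s_4 = 60; t_4 = 32; p_5 = 204; q_5 = 104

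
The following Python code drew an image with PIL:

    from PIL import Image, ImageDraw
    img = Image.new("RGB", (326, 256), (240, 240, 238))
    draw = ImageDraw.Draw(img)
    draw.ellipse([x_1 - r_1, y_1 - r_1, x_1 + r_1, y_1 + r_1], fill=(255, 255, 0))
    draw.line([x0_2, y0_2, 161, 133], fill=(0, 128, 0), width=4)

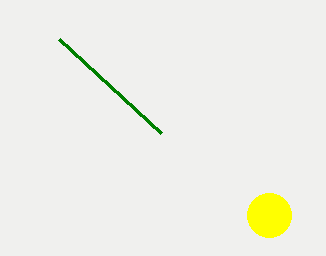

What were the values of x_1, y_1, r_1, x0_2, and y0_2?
x_1 = 269; y_1 = 215; r_1 = 22; x0_2 = 59; y0_2 = 39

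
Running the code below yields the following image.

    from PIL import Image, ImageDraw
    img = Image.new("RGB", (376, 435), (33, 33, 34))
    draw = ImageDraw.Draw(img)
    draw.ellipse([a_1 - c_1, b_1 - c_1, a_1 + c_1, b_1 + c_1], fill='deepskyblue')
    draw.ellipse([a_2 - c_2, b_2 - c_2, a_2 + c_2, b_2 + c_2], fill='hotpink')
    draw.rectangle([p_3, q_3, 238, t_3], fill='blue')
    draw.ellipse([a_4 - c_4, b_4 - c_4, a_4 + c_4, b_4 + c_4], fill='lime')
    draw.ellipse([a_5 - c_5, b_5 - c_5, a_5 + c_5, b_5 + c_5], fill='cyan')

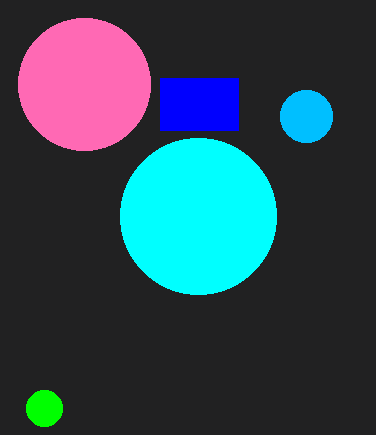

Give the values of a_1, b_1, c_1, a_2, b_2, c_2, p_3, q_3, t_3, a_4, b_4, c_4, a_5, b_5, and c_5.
a_1 = 306
b_1 = 116
c_1 = 26
a_2 = 84
b_2 = 84
c_2 = 66
p_3 = 160
q_3 = 78
t_3 = 130
a_4 = 44
b_4 = 408
c_4 = 18
a_5 = 198
b_5 = 216
c_5 = 78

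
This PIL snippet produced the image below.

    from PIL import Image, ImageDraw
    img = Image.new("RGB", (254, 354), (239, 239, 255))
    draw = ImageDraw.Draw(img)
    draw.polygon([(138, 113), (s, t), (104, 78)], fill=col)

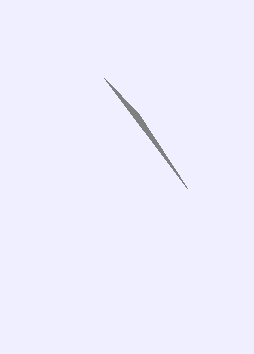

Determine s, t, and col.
s = 187; t = 188; col = 'gray'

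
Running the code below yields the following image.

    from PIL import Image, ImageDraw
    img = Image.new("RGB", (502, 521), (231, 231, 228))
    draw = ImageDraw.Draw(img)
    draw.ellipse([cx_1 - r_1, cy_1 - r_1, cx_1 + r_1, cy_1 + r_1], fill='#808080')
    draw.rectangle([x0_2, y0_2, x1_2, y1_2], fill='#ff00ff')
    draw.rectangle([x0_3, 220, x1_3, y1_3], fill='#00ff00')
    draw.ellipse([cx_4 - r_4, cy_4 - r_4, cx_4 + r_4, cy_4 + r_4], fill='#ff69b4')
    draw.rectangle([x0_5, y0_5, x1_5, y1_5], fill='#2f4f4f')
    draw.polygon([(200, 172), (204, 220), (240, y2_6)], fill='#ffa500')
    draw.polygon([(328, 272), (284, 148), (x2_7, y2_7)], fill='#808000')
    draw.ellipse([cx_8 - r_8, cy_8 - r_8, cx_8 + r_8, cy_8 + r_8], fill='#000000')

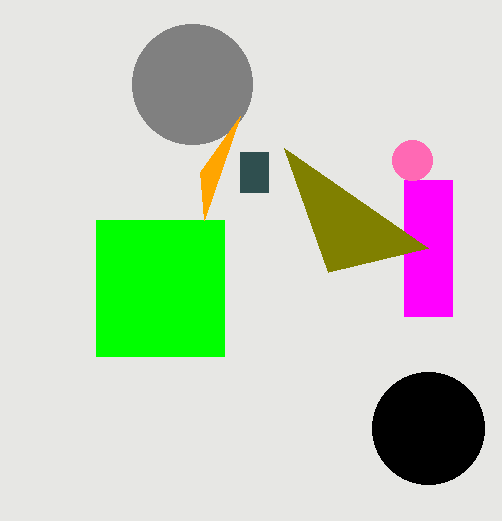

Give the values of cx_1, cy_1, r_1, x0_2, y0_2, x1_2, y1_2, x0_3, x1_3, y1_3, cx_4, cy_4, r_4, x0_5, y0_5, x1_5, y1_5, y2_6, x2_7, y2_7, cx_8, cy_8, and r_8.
cx_1 = 192; cy_1 = 84; r_1 = 60; x0_2 = 404; y0_2 = 180; x1_2 = 452; y1_2 = 316; x0_3 = 96; x1_3 = 224; y1_3 = 356; cx_4 = 412; cy_4 = 160; r_4 = 20; x0_5 = 240; y0_5 = 152; x1_5 = 268; y1_5 = 192; y2_6 = 116; x2_7 = 428; y2_7 = 248; cx_8 = 428; cy_8 = 428; r_8 = 56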